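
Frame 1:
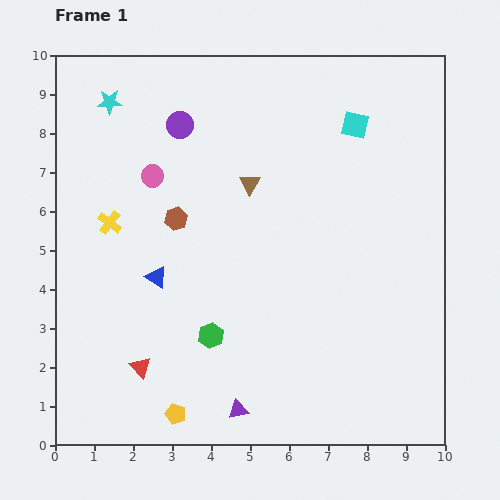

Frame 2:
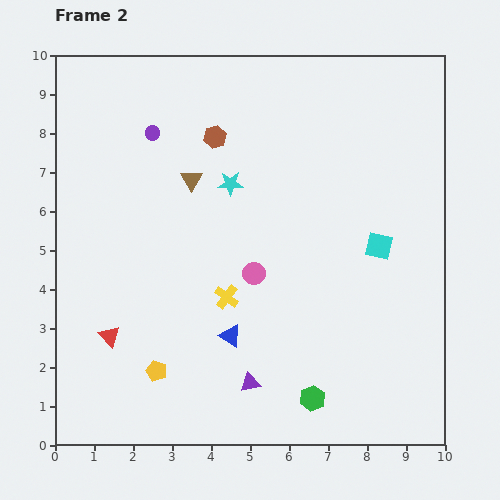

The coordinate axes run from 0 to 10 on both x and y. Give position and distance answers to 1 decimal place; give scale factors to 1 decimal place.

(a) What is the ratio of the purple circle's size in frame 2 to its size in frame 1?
0.6×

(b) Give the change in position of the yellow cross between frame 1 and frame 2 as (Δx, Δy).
(3.0, -1.9)

The yellow cross was at (1.4, 5.7) in frame 1 and (4.4, 3.8) in frame 2.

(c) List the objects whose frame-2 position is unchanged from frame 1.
none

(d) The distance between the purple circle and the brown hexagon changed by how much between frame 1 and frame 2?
-0.8

Distance in frame 1: 2.4. Distance in frame 2: 1.6.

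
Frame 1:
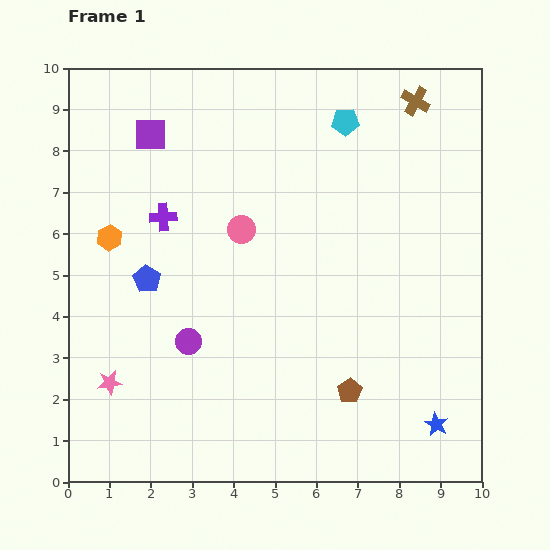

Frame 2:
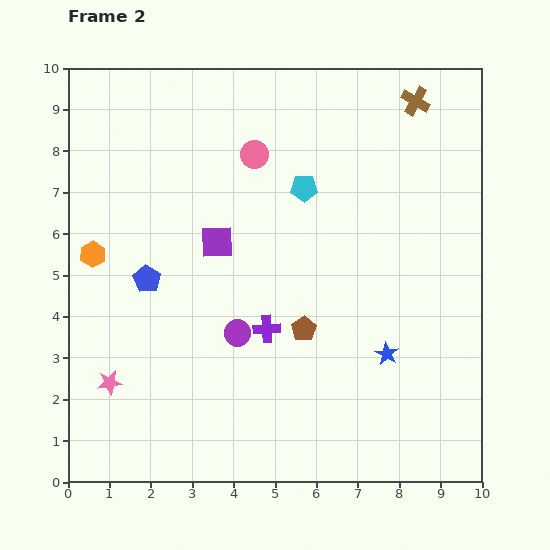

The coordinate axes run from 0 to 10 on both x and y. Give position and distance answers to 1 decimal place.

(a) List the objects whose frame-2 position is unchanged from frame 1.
the blue pentagon, the pink star, the brown cross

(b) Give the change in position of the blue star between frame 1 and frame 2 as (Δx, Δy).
(-1.2, 1.7)

The blue star was at (8.9, 1.4) in frame 1 and (7.7, 3.1) in frame 2.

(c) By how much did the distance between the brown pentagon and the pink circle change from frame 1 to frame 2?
-0.3

Distance in frame 1: 4.7. Distance in frame 2: 4.4.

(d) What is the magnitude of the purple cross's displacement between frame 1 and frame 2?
3.7

The purple cross moved from (2.3, 6.4) to (4.8, 3.7), a distance of √(2.5² + 2.7²) ≈ 3.7.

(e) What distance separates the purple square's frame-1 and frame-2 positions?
3.1

The purple square moved from (2.0, 8.4) to (3.6, 5.8), a distance of √(1.6² + 2.6²) ≈ 3.1.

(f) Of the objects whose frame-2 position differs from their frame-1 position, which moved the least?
the orange hexagon

(moved 0.6)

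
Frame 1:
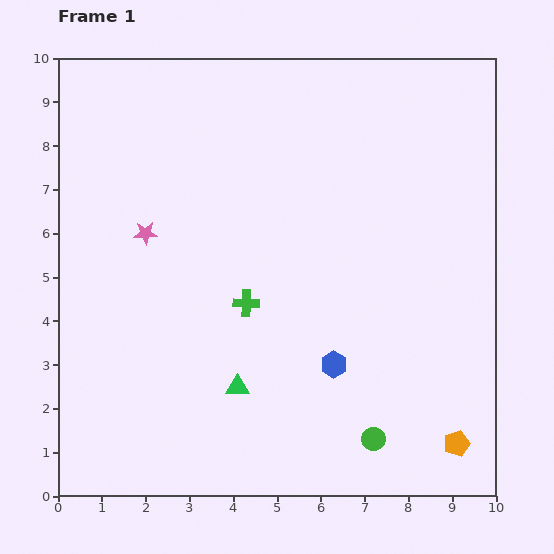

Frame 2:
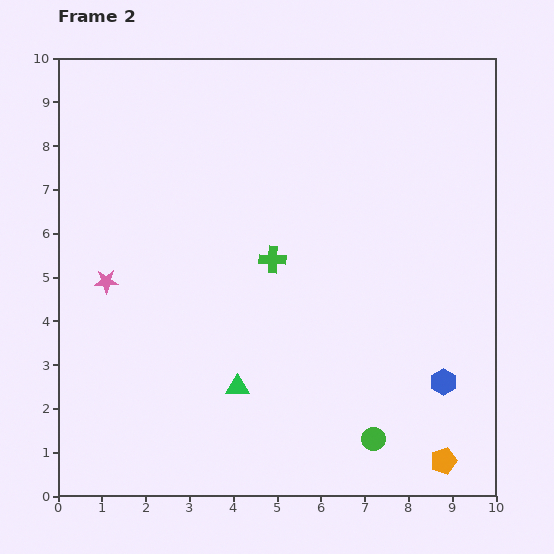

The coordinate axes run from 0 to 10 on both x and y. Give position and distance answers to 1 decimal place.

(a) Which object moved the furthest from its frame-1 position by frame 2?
the blue hexagon

(moved 2.5; next 1.4)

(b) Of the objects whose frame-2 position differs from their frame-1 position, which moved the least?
the orange pentagon

(moved 0.5)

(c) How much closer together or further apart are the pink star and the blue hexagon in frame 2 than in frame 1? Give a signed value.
+2.8

Distance in frame 1: 5.2. Distance in frame 2: 8.0.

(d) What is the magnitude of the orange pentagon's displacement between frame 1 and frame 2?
0.5

The orange pentagon moved from (9.1, 1.2) to (8.8, 0.8), a distance of √(0.3² + 0.4²) ≈ 0.5.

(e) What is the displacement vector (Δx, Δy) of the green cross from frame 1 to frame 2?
(0.6, 1.0)

The green cross was at (4.3, 4.4) in frame 1 and (4.9, 5.4) in frame 2.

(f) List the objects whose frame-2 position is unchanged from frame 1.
the green triangle, the green circle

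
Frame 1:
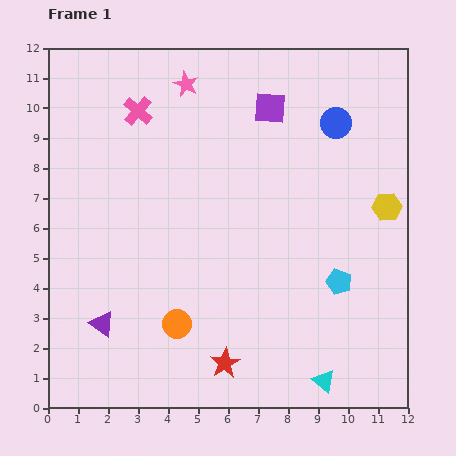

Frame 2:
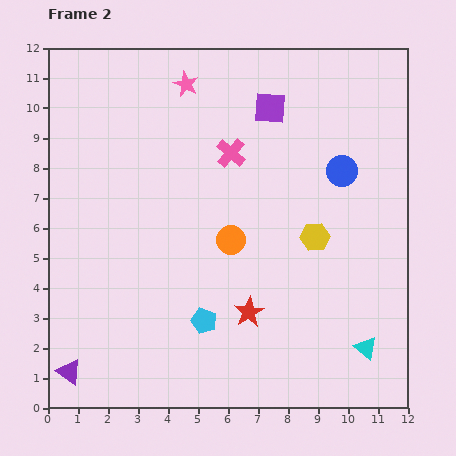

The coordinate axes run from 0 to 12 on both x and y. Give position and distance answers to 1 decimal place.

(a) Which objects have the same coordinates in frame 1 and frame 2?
the purple square, the pink star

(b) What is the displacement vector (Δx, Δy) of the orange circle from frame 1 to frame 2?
(1.8, 2.8)

The orange circle was at (4.3, 2.8) in frame 1 and (6.1, 5.6) in frame 2.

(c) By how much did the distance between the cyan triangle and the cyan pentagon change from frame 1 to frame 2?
+2.2

Distance in frame 1: 3.3. Distance in frame 2: 5.5.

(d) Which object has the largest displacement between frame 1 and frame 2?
the cyan pentagon

(moved 4.7; next 3.4)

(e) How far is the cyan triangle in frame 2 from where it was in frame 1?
1.8

The cyan triangle moved from (9.2, 0.9) to (10.6, 2.0), a distance of √(1.4² + 1.1²) ≈ 1.8.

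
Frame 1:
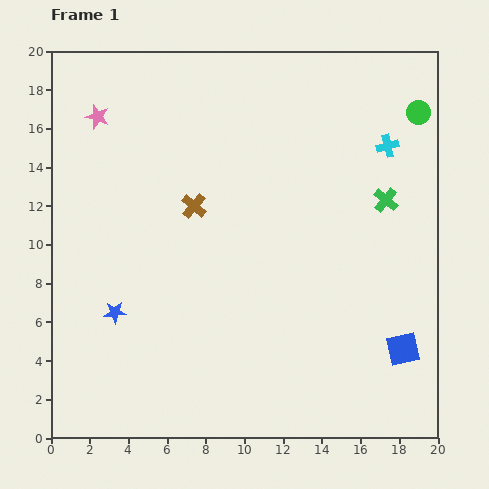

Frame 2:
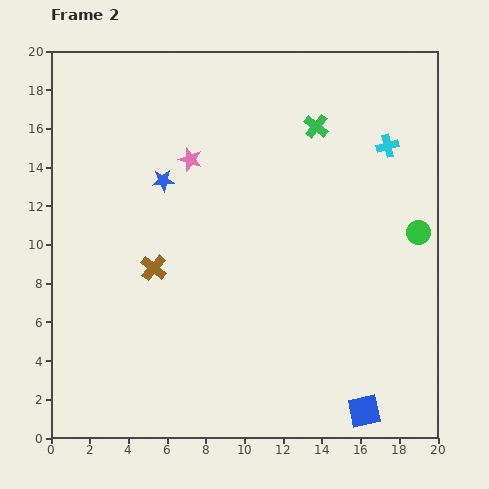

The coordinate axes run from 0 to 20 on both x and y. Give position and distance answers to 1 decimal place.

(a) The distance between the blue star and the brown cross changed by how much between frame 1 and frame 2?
-2.4

Distance in frame 1: 6.9. Distance in frame 2: 4.5.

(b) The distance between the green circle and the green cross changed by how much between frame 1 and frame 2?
+2.8

Distance in frame 1: 4.8. Distance in frame 2: 7.6.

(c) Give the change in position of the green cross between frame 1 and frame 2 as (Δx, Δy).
(-3.6, 3.8)

The green cross was at (17.3, 12.3) in frame 1 and (13.7, 16.1) in frame 2.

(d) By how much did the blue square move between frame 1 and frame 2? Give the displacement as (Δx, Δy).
(-2.0, -3.2)

The blue square was at (18.2, 4.6) in frame 1 and (16.2, 1.4) in frame 2.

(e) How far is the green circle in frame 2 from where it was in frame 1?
6.2

The green circle moved from (19.0, 16.8) to (19.0, 10.6), a distance of √(0.0² + 6.2²) ≈ 6.2.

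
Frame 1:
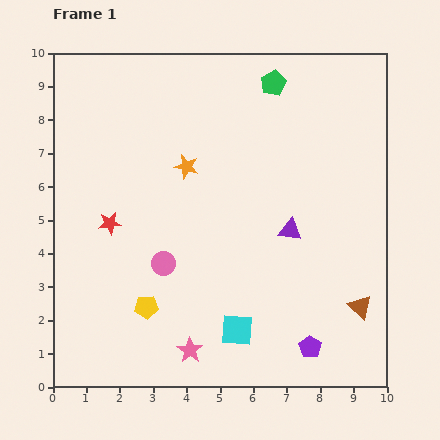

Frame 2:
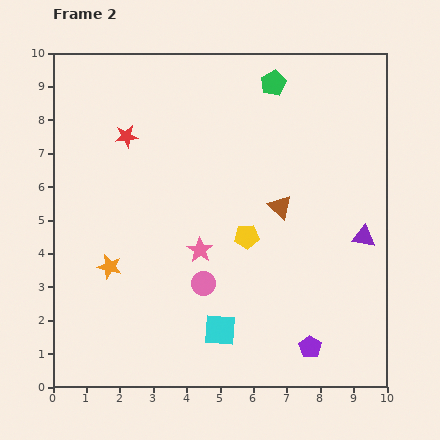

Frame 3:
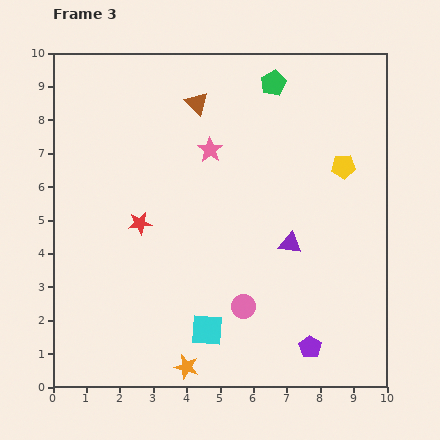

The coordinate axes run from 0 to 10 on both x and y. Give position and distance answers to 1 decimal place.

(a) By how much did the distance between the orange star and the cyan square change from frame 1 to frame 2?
-1.3

Distance in frame 1: 5.1. Distance in frame 2: 3.8.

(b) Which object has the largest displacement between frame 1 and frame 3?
the brown triangle

(moved 7.8; next 7.2)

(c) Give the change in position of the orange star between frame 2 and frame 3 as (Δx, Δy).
(2.3, -3.0)

The orange star was at (1.7, 3.6) in frame 2 and (4.0, 0.6) in frame 3.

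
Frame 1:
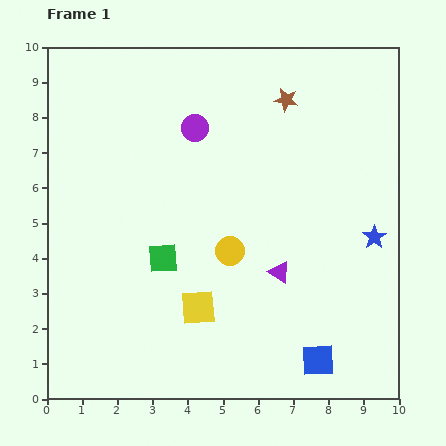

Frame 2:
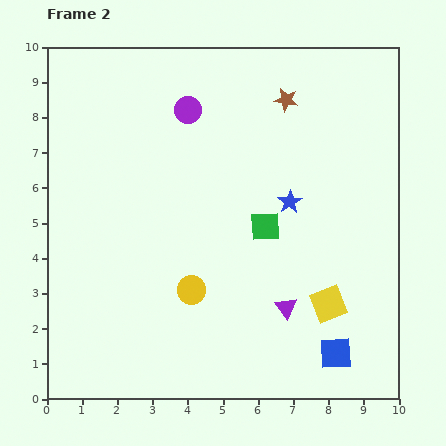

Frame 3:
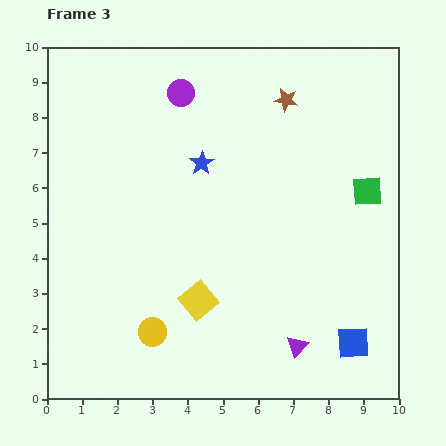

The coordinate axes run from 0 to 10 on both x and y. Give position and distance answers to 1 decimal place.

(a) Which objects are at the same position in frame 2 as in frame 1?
the brown star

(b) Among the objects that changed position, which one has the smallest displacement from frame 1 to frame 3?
the yellow square

(moved 0.2)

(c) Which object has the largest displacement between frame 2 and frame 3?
the yellow square

(moved 3.7; next 3.1)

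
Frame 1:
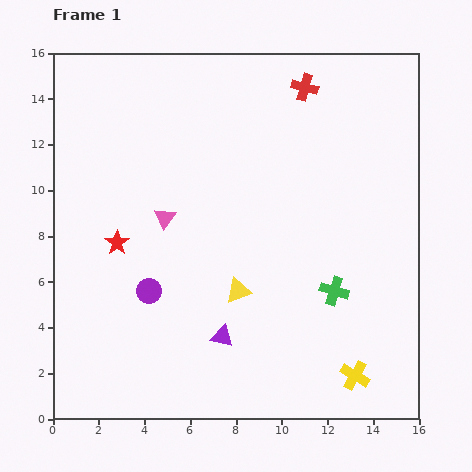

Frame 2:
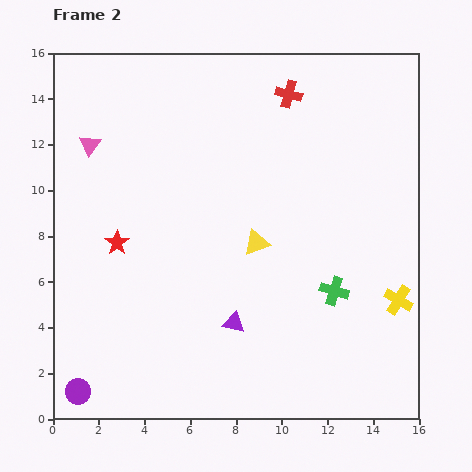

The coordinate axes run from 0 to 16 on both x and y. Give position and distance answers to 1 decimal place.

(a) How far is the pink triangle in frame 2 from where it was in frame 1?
4.6

The pink triangle moved from (4.9, 8.8) to (1.6, 12.0), a distance of √(3.3² + 3.2²) ≈ 4.6.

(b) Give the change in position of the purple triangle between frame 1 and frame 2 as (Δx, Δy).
(0.5, 0.6)

The purple triangle was at (7.4, 3.6) in frame 1 and (7.9, 4.2) in frame 2.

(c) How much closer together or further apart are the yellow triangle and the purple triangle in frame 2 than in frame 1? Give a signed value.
+1.5

Distance in frame 1: 2.1. Distance in frame 2: 3.6.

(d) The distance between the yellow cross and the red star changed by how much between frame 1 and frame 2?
+0.7

Distance in frame 1: 11.9. Distance in frame 2: 12.6.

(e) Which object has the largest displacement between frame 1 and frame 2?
the purple circle

(moved 5.4; next 4.6)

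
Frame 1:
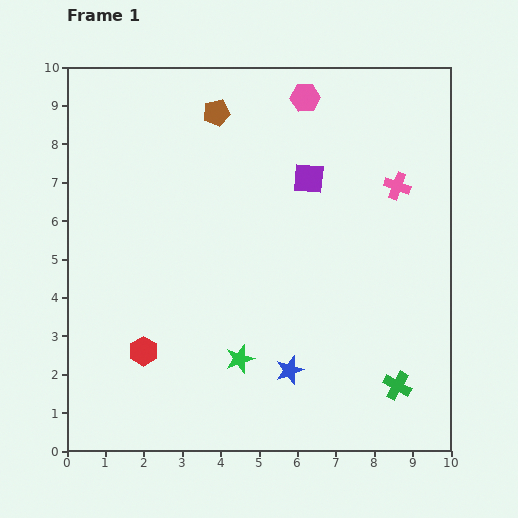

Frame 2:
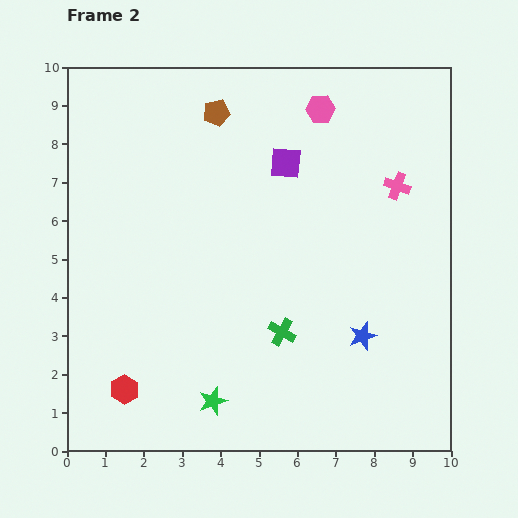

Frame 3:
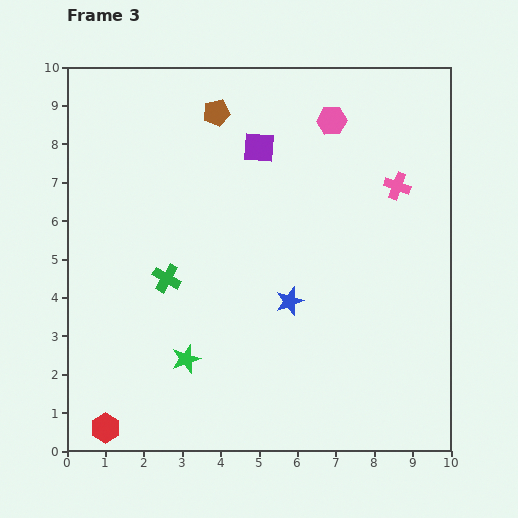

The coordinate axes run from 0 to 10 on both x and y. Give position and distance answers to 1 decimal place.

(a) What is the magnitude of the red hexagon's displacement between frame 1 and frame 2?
1.1

The red hexagon moved from (2.0, 2.6) to (1.5, 1.6), a distance of √(0.5² + 1.0²) ≈ 1.1.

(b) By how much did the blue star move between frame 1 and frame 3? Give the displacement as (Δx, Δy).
(0.0, 1.8)

The blue star was at (5.8, 2.1) in frame 1 and (5.8, 3.9) in frame 3.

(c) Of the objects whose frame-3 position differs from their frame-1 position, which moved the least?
the pink hexagon

(moved 0.9)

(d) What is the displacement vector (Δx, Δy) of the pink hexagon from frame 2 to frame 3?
(0.3, -0.3)

The pink hexagon was at (6.6, 8.9) in frame 2 and (6.9, 8.6) in frame 3.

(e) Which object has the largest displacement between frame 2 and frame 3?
the green cross

(moved 3.3; next 2.1)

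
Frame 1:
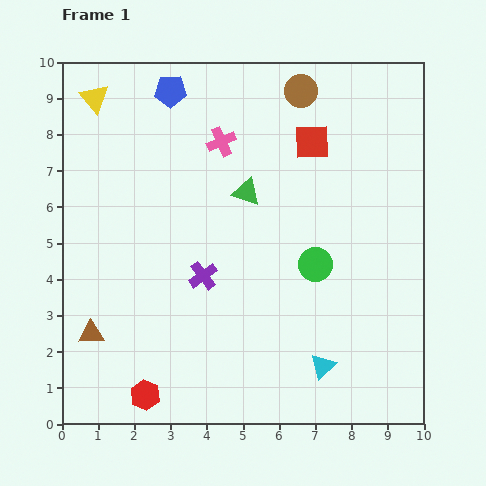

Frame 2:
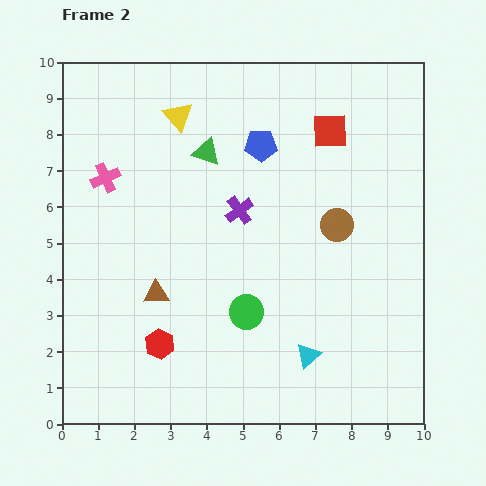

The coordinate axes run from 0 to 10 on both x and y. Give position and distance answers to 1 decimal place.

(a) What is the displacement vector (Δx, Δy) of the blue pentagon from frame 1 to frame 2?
(2.5, -1.5)

The blue pentagon was at (3.0, 9.2) in frame 1 and (5.5, 7.7) in frame 2.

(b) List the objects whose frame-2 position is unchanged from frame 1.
none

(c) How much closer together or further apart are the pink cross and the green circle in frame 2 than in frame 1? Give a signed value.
+1.1

Distance in frame 1: 4.3. Distance in frame 2: 5.4.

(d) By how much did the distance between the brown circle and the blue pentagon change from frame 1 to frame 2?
-0.6

Distance in frame 1: 3.6. Distance in frame 2: 3.0.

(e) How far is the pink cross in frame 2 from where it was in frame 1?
3.4

The pink cross moved from (4.4, 7.8) to (1.2, 6.8), a distance of √(3.2² + 1.0²) ≈ 3.4.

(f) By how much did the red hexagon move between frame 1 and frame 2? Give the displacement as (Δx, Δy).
(0.4, 1.4)

The red hexagon was at (2.3, 0.8) in frame 1 and (2.7, 2.2) in frame 2.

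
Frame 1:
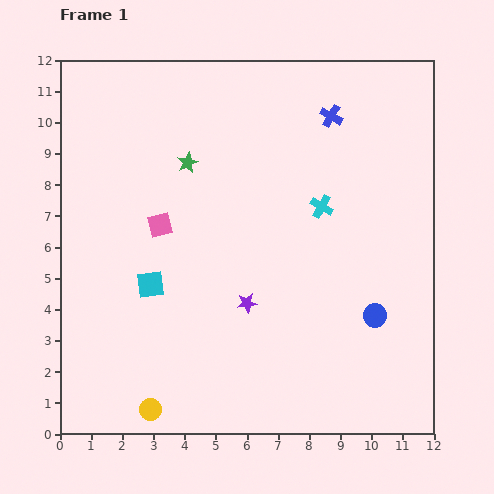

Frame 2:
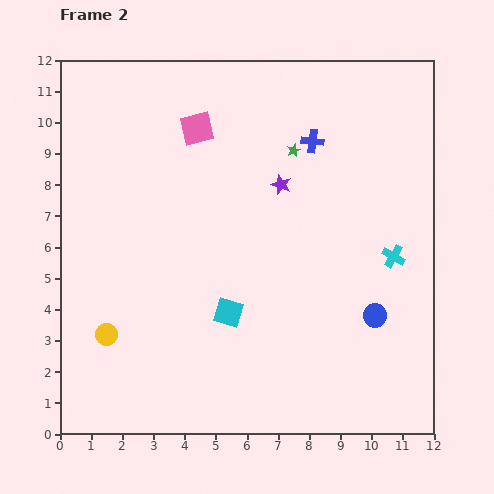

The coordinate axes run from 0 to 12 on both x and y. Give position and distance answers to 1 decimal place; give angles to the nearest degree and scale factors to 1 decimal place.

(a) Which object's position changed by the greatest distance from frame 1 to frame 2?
the purple star

(moved 4.0; next 3.4)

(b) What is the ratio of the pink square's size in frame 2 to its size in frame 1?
1.3×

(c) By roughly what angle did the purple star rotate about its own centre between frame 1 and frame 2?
28° clockwise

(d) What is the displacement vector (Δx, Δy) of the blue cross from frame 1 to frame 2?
(-0.6, -0.8)

The blue cross was at (8.7, 10.2) in frame 1 and (8.1, 9.4) in frame 2.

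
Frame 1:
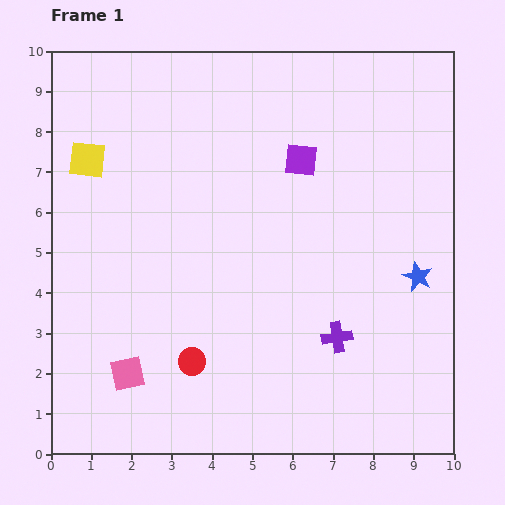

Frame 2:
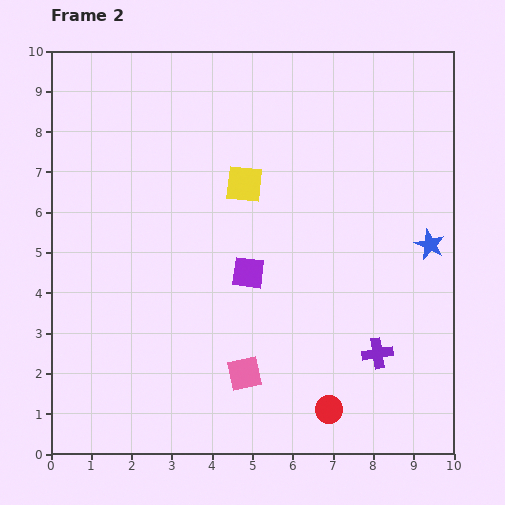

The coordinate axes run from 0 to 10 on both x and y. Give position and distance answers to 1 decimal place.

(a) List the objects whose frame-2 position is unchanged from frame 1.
none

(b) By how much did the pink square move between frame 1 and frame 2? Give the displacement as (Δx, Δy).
(2.9, 0.0)

The pink square was at (1.9, 2.0) in frame 1 and (4.8, 2.0) in frame 2.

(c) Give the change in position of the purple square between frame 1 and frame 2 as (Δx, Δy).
(-1.3, -2.8)

The purple square was at (6.2, 7.3) in frame 1 and (4.9, 4.5) in frame 2.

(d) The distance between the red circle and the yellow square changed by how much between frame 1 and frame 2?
+0.4

Distance in frame 1: 5.6. Distance in frame 2: 6.0.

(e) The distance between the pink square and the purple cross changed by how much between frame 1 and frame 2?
-2.0

Distance in frame 1: 5.3. Distance in frame 2: 3.3.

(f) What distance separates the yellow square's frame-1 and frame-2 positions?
3.9

The yellow square moved from (0.9, 7.3) to (4.8, 6.7), a distance of √(3.9² + 0.6²) ≈ 3.9.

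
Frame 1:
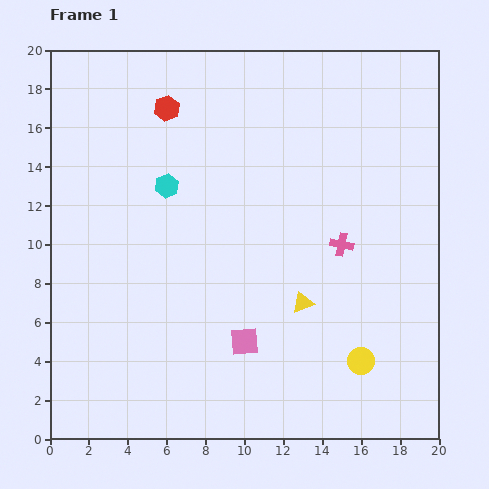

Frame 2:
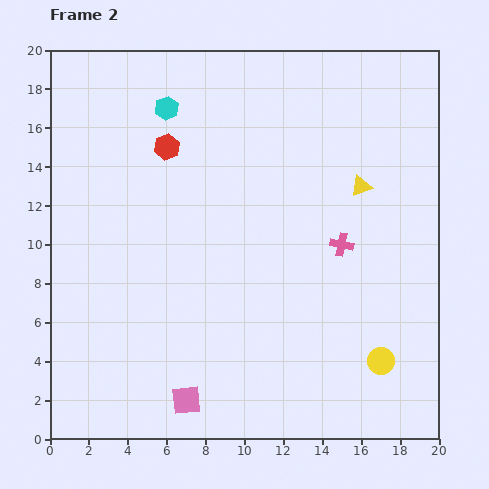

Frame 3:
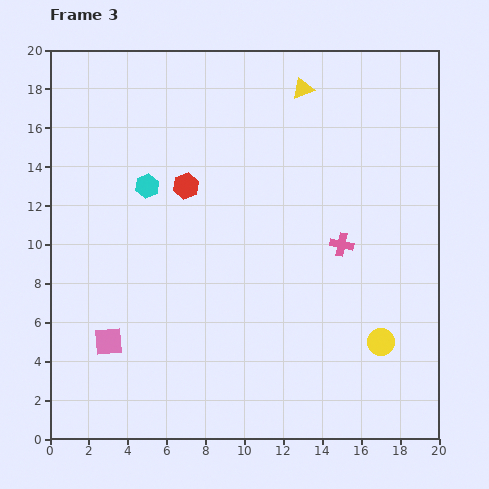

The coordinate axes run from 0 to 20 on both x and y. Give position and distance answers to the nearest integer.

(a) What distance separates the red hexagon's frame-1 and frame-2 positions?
2

The red hexagon moved from (6, 17) to (6, 15), a distance of √(0² + 2²) ≈ 2.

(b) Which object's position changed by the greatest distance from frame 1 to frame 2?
the yellow triangle

(moved 7; next 4)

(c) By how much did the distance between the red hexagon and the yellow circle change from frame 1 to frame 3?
-3

Distance in frame 1: 16. Distance in frame 3: 13.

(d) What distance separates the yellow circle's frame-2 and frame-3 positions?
1

The yellow circle moved from (17, 4) to (17, 5), a distance of √(0² + 1²) ≈ 1.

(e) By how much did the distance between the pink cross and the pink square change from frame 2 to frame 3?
+2

Distance in frame 2: 11. Distance in frame 3: 13.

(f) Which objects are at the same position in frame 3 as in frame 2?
the pink cross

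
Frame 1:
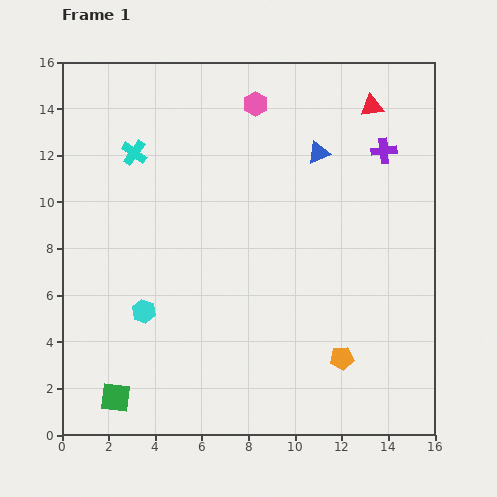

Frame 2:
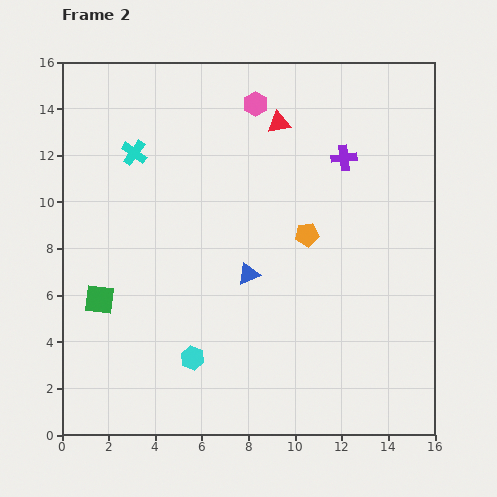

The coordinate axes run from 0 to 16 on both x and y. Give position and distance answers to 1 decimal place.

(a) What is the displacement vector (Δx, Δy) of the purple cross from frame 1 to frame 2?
(-1.7, -0.3)

The purple cross was at (13.8, 12.2) in frame 1 and (12.1, 11.9) in frame 2.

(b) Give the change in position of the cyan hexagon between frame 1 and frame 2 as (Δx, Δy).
(2.1, -2.0)

The cyan hexagon was at (3.5, 5.3) in frame 1 and (5.6, 3.3) in frame 2.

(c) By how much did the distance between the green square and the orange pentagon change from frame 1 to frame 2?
-0.5

Distance in frame 1: 9.8. Distance in frame 2: 9.3.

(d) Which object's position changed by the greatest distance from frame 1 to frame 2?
the blue triangle

(moved 6.0; next 5.5)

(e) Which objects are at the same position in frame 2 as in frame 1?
the cyan cross, the pink hexagon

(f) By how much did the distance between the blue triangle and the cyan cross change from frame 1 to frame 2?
-0.8

Distance in frame 1: 7.9. Distance in frame 2: 7.1.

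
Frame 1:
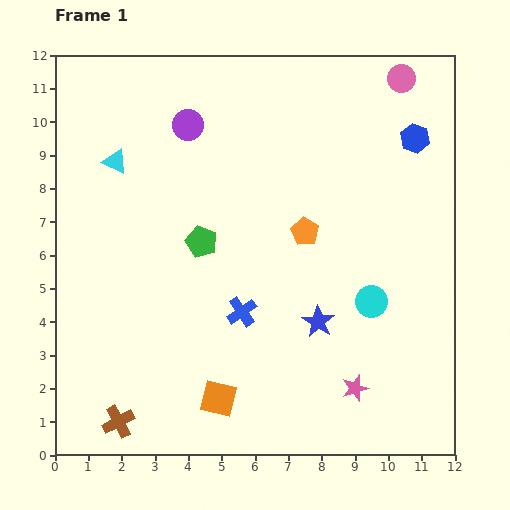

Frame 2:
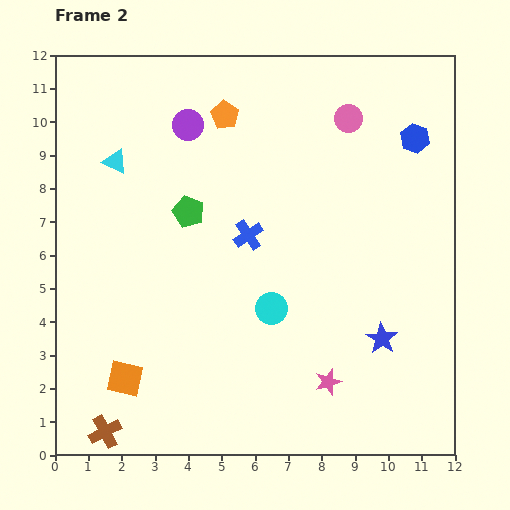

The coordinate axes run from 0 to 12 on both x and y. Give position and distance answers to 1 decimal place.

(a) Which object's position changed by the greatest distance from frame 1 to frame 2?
the orange pentagon

(moved 4.2; next 3.0)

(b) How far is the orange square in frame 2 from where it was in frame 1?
2.9

The orange square moved from (4.9, 1.7) to (2.1, 2.3), a distance of √(2.8² + 0.6²) ≈ 2.9.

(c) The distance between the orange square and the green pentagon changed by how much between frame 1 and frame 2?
+0.6

Distance in frame 1: 4.7. Distance in frame 2: 5.3.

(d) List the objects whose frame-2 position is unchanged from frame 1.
the blue hexagon, the cyan triangle, the purple circle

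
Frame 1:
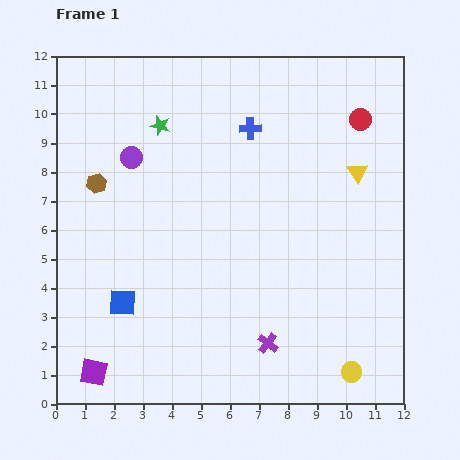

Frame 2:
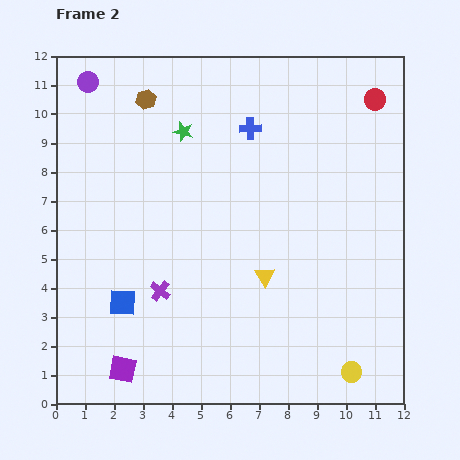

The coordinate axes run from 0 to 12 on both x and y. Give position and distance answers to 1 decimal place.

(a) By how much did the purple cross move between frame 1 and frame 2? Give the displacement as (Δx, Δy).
(-3.7, 1.8)

The purple cross was at (7.3, 2.1) in frame 1 and (3.6, 3.9) in frame 2.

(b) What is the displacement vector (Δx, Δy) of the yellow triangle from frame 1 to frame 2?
(-3.2, -3.6)

The yellow triangle was at (10.4, 8.0) in frame 1 and (7.2, 4.4) in frame 2.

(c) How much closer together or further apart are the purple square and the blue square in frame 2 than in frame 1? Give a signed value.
-0.3

Distance in frame 1: 2.6. Distance in frame 2: 2.3.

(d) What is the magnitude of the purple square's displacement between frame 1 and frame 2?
1.0

The purple square moved from (1.3, 1.1) to (2.3, 1.2), a distance of √(1.0² + 0.1²) ≈ 1.0.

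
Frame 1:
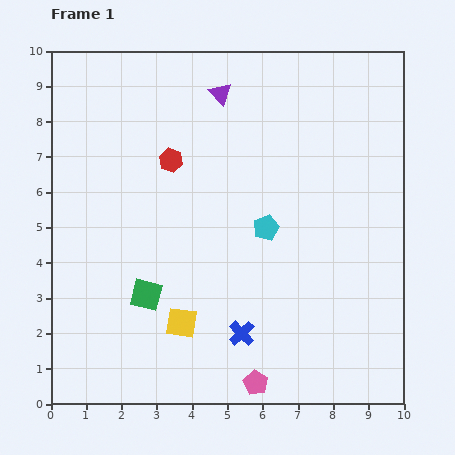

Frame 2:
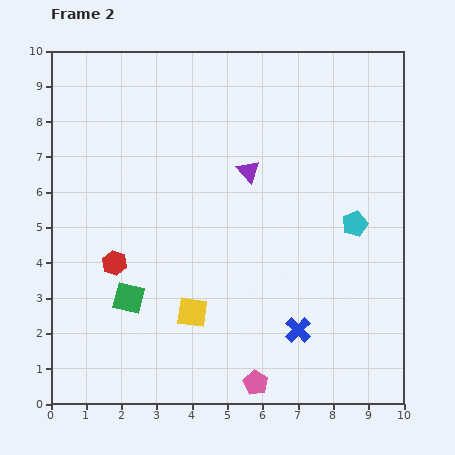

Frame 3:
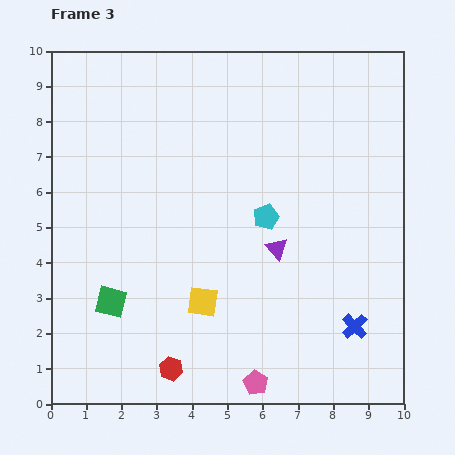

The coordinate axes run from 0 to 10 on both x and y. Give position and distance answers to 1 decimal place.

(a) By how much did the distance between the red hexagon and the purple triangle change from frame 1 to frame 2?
+2.2

Distance in frame 1: 2.4. Distance in frame 2: 4.6.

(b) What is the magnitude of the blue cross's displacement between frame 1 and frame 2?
1.6

The blue cross moved from (5.4, 2.0) to (7.0, 2.1), a distance of √(1.6² + 0.1²) ≈ 1.6.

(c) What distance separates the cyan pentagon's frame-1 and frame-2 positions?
2.5

The cyan pentagon moved from (6.1, 5.0) to (8.6, 5.1), a distance of √(2.5² + 0.1²) ≈ 2.5.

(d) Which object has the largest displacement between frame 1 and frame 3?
the red hexagon

(moved 5.9; next 4.7)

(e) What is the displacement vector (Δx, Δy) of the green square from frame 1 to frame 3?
(-1.0, -0.2)

The green square was at (2.7, 3.1) in frame 1 and (1.7, 2.9) in frame 3.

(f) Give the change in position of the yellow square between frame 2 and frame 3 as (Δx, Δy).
(0.3, 0.3)

The yellow square was at (4.0, 2.6) in frame 2 and (4.3, 2.9) in frame 3.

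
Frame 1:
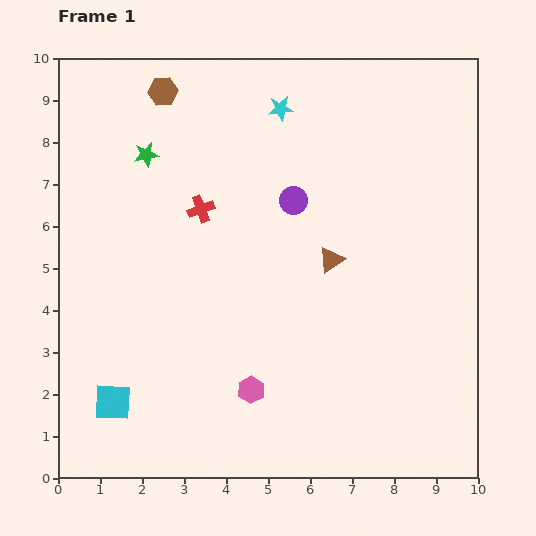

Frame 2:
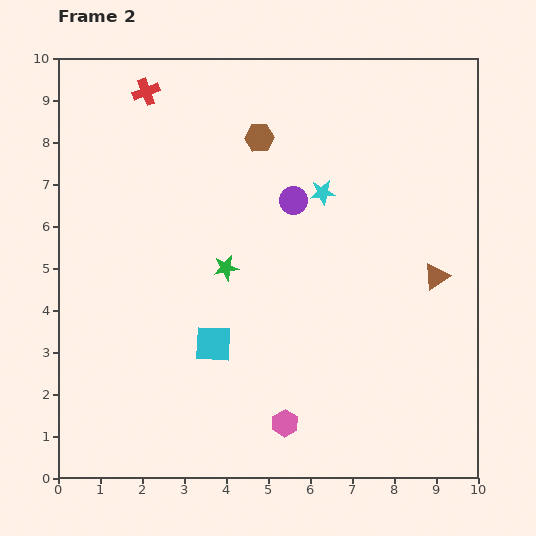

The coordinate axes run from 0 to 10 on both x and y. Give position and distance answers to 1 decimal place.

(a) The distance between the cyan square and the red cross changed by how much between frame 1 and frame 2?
+1.1

Distance in frame 1: 5.1. Distance in frame 2: 6.2.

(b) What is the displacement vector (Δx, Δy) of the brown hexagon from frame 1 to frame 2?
(2.3, -1.1)

The brown hexagon was at (2.5, 9.2) in frame 1 and (4.8, 8.1) in frame 2.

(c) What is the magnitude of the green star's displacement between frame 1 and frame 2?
3.3

The green star moved from (2.1, 7.7) to (4.0, 5.0), a distance of √(1.9² + 2.7²) ≈ 3.3.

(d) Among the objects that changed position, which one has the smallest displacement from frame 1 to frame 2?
the pink hexagon

(moved 1.1)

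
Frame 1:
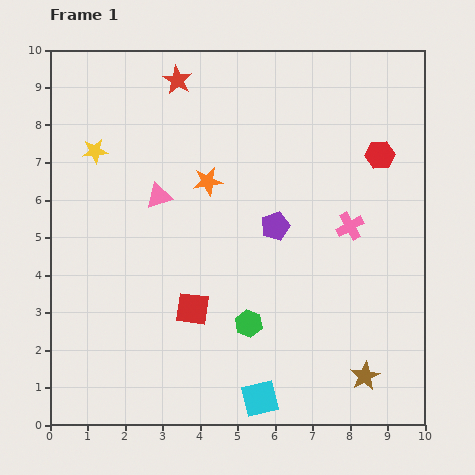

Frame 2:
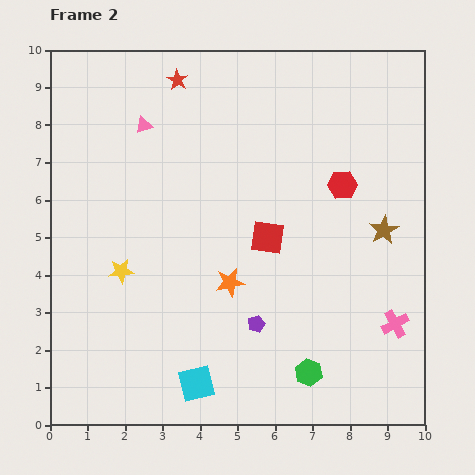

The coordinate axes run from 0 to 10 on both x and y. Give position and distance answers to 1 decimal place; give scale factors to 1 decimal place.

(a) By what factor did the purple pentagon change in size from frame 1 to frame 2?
0.6×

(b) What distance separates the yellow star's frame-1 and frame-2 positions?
3.3

The yellow star moved from (1.2, 7.3) to (1.9, 4.1), a distance of √(0.7² + 3.2²) ≈ 3.3.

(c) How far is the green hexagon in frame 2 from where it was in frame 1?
2.1

The green hexagon moved from (5.3, 2.7) to (6.9, 1.4), a distance of √(1.6² + 1.3²) ≈ 2.1.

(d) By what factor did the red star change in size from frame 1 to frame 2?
0.7×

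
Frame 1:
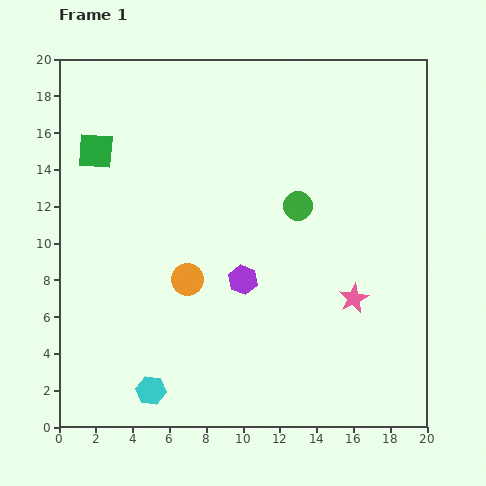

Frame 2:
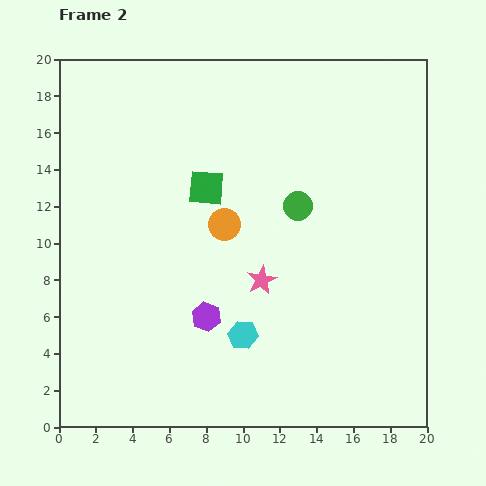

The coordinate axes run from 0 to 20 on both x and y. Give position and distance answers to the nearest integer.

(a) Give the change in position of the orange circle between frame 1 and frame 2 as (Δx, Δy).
(2, 3)

The orange circle was at (7, 8) in frame 1 and (9, 11) in frame 2.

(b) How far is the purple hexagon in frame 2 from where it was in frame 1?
3

The purple hexagon moved from (10, 8) to (8, 6), a distance of √(2² + 2²) ≈ 3.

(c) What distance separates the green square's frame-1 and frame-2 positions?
6

The green square moved from (2, 15) to (8, 13), a distance of √(6² + 2²) ≈ 6.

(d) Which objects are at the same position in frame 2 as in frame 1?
the green circle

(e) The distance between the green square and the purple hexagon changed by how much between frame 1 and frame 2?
-4

Distance in frame 1: 11. Distance in frame 2: 7.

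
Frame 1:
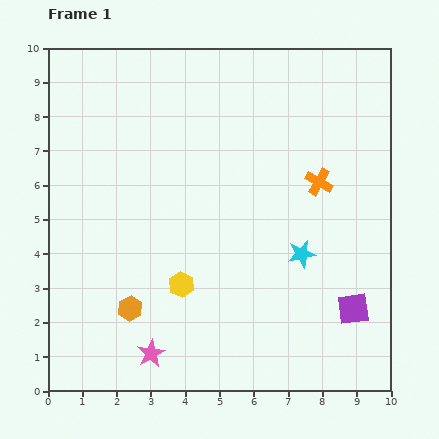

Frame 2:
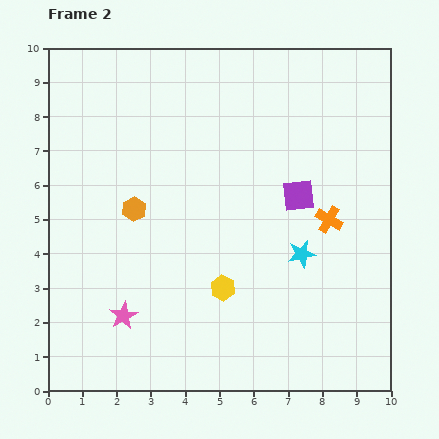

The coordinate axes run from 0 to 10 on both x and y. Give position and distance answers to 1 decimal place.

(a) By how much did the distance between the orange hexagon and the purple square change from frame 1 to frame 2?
-1.7

Distance in frame 1: 6.5. Distance in frame 2: 4.8.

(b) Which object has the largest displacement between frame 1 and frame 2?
the purple square

(moved 3.7; next 2.9)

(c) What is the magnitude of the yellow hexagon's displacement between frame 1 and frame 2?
1.2

The yellow hexagon moved from (3.9, 3.1) to (5.1, 3.0), a distance of √(1.2² + 0.1²) ≈ 1.2.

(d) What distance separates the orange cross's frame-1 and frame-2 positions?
1.1

The orange cross moved from (7.9, 6.1) to (8.2, 5.0), a distance of √(0.3² + 1.1²) ≈ 1.1.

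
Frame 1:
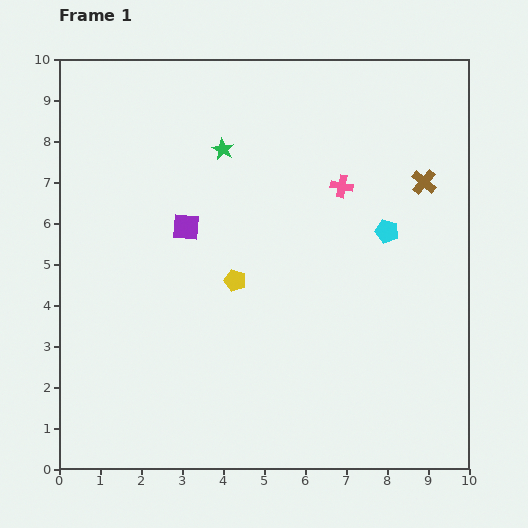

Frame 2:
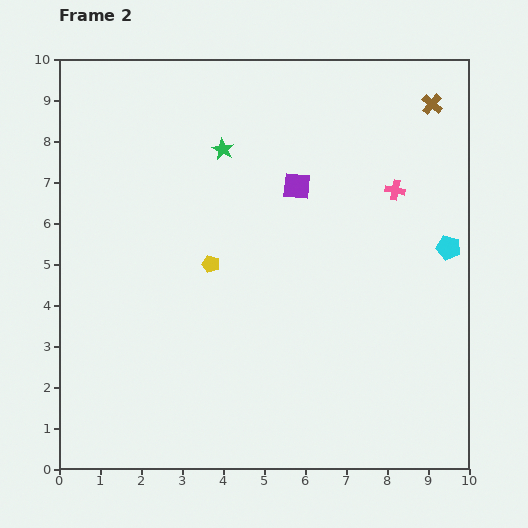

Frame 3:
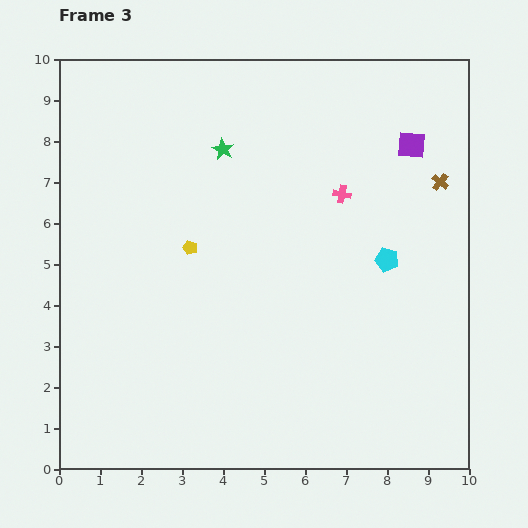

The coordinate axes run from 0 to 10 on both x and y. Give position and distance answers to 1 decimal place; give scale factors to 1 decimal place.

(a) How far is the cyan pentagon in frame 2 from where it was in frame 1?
1.6

The cyan pentagon moved from (8.0, 5.8) to (9.5, 5.4), a distance of √(1.5² + 0.4²) ≈ 1.6.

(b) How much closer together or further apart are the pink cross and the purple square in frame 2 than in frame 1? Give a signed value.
-1.5

Distance in frame 1: 3.9. Distance in frame 2: 2.4.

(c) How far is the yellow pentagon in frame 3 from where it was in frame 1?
1.4

The yellow pentagon moved from (4.3, 4.6) to (3.2, 5.4), a distance of √(1.1² + 0.8²) ≈ 1.4.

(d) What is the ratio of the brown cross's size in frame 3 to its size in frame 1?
0.7×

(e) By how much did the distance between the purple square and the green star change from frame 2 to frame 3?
+2.6

Distance in frame 2: 2.0. Distance in frame 3: 4.6.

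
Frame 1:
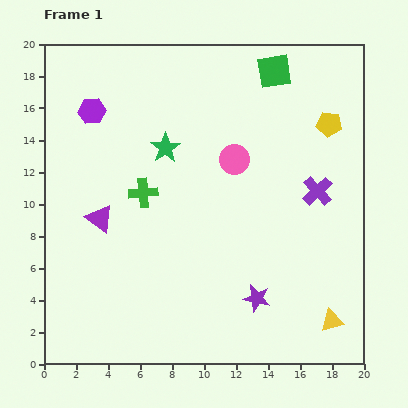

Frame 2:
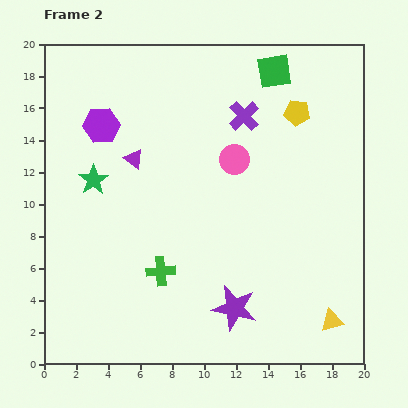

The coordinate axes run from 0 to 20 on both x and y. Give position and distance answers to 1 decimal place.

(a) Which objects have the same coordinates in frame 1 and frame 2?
the green square, the yellow triangle, the pink circle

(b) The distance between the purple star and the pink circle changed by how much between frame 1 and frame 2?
+0.5

Distance in frame 1: 8.8. Distance in frame 2: 9.3.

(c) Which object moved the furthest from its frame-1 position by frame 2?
the purple cross

(moved 6.6; next 5.0)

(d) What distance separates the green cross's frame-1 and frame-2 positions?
5.0

The green cross moved from (6.2, 10.7) to (7.3, 5.8), a distance of √(1.1² + 4.9²) ≈ 5.0.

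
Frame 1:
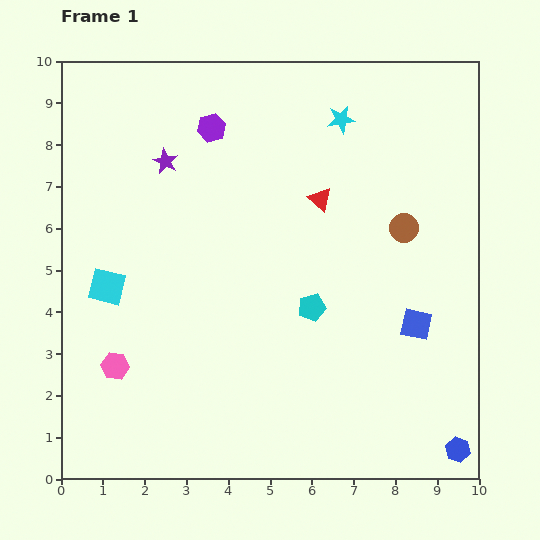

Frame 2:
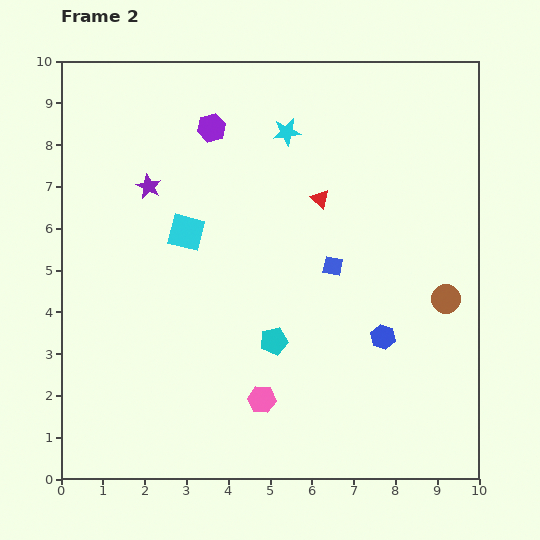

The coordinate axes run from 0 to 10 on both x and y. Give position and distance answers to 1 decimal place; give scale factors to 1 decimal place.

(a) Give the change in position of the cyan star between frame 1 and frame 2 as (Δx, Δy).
(-1.3, -0.3)

The cyan star was at (6.7, 8.6) in frame 1 and (5.4, 8.3) in frame 2.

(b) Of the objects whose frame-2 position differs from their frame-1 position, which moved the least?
the purple star

(moved 0.7)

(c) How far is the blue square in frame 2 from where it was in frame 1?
2.4

The blue square moved from (8.5, 3.7) to (6.5, 5.1), a distance of √(2.0² + 1.4²) ≈ 2.4.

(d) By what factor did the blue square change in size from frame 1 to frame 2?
0.6×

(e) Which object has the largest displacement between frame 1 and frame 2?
the pink hexagon

(moved 3.6; next 3.2)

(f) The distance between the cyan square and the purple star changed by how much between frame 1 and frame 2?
-1.9

Distance in frame 1: 3.3. Distance in frame 2: 1.4.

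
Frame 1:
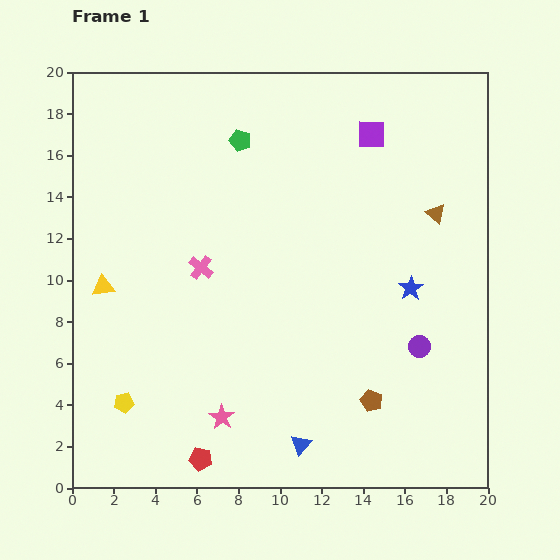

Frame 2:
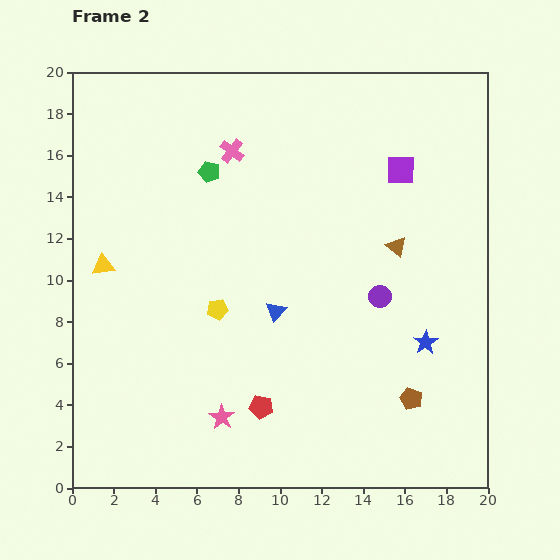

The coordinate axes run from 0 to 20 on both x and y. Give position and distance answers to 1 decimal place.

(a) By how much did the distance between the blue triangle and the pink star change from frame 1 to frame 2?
+1.7

Distance in frame 1: 4.0. Distance in frame 2: 5.7.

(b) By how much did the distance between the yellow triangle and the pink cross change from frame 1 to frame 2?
+3.5

Distance in frame 1: 4.8. Distance in frame 2: 8.3.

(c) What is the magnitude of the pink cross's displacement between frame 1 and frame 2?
5.8

The pink cross moved from (6.2, 10.6) to (7.7, 16.2), a distance of √(1.5² + 5.6²) ≈ 5.8.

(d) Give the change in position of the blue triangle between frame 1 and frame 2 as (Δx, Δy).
(-1.2, 6.4)

The blue triangle was at (11.0, 2.1) in frame 1 and (9.8, 8.5) in frame 2.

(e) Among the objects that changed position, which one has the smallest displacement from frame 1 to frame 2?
the yellow triangle

(moved 1.0)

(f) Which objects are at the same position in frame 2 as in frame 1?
the pink star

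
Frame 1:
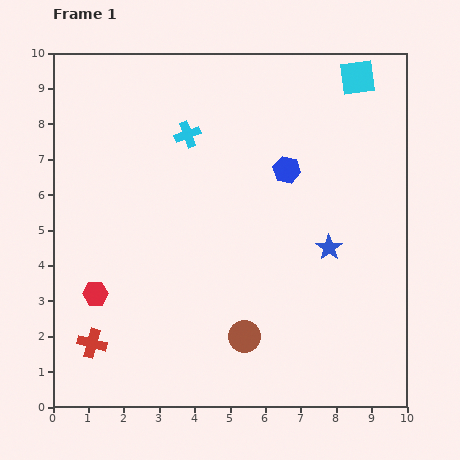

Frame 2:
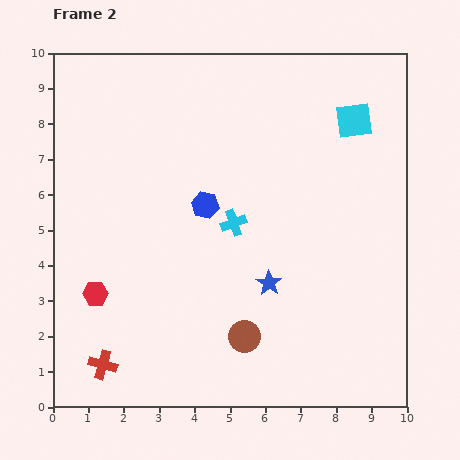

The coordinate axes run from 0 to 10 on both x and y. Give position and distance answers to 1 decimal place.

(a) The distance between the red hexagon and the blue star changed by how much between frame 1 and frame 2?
-1.8

Distance in frame 1: 6.7. Distance in frame 2: 4.9.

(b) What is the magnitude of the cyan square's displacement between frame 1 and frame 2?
1.2

The cyan square moved from (8.6, 9.3) to (8.5, 8.1), a distance of √(0.1² + 1.2²) ≈ 1.2.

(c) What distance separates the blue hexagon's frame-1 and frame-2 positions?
2.5

The blue hexagon moved from (6.6, 6.7) to (4.3, 5.7), a distance of √(2.3² + 1.0²) ≈ 2.5.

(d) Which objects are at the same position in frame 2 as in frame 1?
the brown circle, the red hexagon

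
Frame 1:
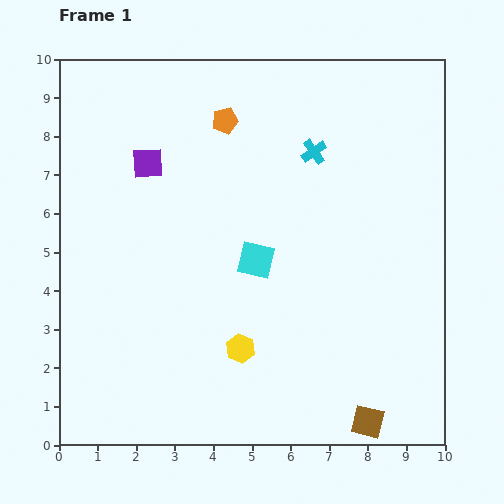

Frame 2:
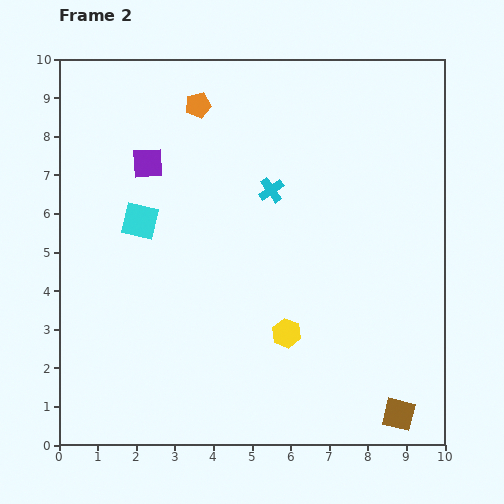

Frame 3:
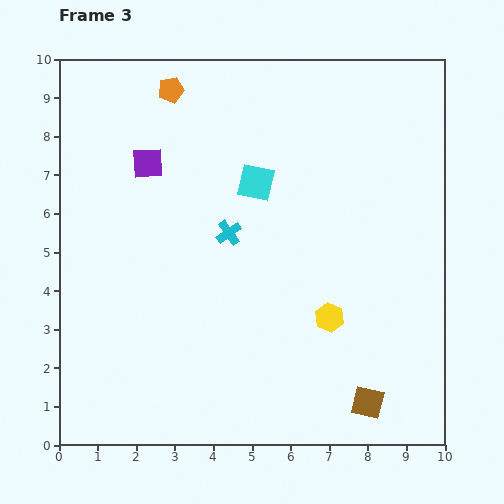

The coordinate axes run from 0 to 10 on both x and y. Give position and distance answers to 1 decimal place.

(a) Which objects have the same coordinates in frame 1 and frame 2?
the purple square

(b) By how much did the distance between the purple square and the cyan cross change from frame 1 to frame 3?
-1.5

Distance in frame 1: 4.3. Distance in frame 3: 2.8.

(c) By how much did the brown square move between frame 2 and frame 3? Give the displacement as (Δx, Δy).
(-0.8, 0.3)

The brown square was at (8.8, 0.8) in frame 2 and (8.0, 1.1) in frame 3.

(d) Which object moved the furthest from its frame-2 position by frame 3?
the cyan square

(moved 3.2; next 1.6)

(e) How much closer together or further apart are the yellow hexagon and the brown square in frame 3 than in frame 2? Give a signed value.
-1.2

Distance in frame 2: 3.6. Distance in frame 3: 2.4.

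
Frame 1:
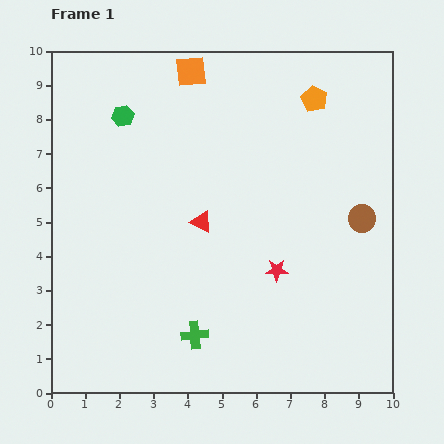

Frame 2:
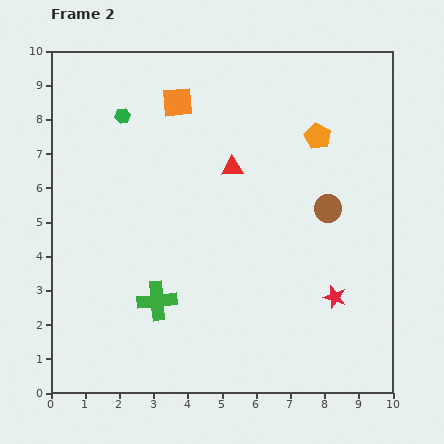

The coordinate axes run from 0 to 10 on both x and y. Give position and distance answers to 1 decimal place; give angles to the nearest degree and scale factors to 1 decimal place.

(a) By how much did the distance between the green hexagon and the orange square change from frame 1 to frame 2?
-0.8

Distance in frame 1: 2.4. Distance in frame 2: 1.6.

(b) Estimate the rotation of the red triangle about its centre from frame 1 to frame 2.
30° counter-clockwise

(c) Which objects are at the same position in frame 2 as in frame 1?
the green hexagon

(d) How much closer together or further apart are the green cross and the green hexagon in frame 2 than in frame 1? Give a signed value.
-1.2

Distance in frame 1: 6.7. Distance in frame 2: 5.5.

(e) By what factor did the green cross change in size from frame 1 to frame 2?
1.4×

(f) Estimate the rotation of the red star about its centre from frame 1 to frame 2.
17° clockwise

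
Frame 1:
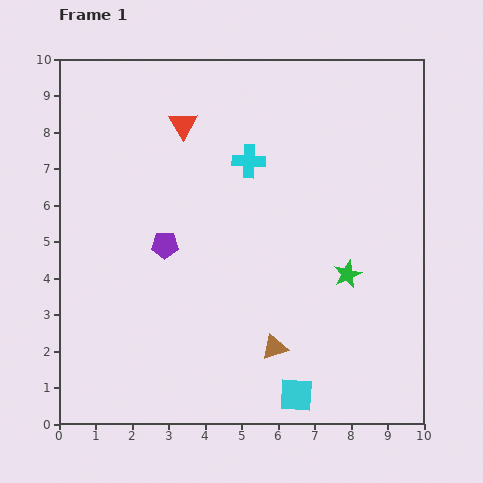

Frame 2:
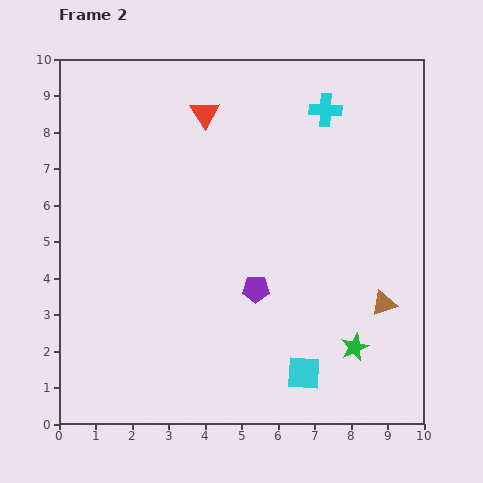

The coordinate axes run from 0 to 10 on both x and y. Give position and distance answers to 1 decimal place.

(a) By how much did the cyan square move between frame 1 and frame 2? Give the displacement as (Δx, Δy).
(0.2, 0.6)

The cyan square was at (6.5, 0.8) in frame 1 and (6.7, 1.4) in frame 2.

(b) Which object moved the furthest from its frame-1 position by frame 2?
the brown triangle

(moved 3.2; next 2.8)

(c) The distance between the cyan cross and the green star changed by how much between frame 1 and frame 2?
+2.4

Distance in frame 1: 4.1. Distance in frame 2: 6.5.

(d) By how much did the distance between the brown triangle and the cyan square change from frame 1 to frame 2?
+1.5

Distance in frame 1: 1.4. Distance in frame 2: 2.9.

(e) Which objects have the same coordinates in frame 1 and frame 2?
none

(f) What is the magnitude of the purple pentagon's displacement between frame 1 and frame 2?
2.8

The purple pentagon moved from (2.9, 4.9) to (5.4, 3.7), a distance of √(2.5² + 1.2²) ≈ 2.8.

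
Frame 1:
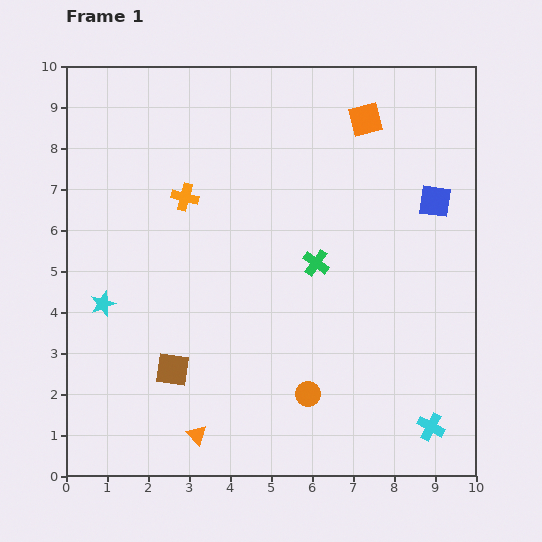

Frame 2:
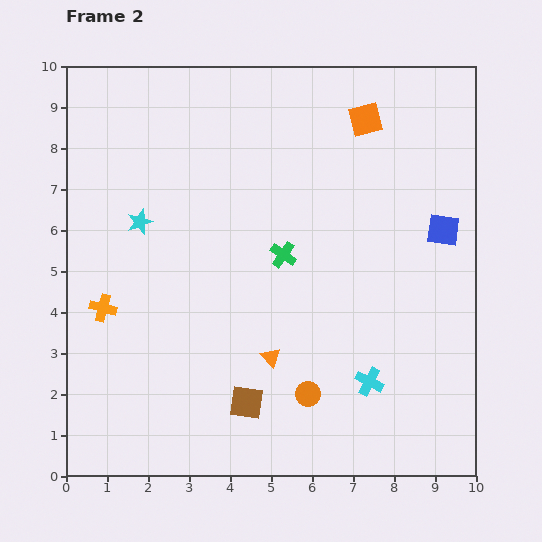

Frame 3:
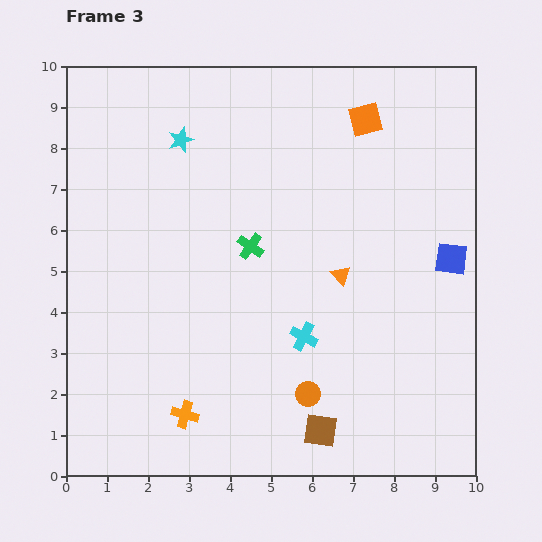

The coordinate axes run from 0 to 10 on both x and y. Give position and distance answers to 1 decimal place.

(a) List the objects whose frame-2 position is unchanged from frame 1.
the orange square, the orange circle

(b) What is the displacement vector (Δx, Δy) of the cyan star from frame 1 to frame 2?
(0.9, 2.0)

The cyan star was at (0.9, 4.2) in frame 1 and (1.8, 6.2) in frame 2.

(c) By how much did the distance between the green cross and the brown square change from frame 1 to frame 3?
+0.4

Distance in frame 1: 4.4. Distance in frame 3: 4.8.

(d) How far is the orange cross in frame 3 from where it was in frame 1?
5.3

The orange cross moved from (2.9, 6.8) to (2.9, 1.5), a distance of √(0.0² + 5.3²) ≈ 5.3.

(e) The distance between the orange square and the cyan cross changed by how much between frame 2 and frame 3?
-0.9

Distance in frame 2: 6.4. Distance in frame 3: 5.5.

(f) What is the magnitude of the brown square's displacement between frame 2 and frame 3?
1.9

The brown square moved from (4.4, 1.8) to (6.2, 1.1), a distance of √(1.8² + 0.7²) ≈ 1.9.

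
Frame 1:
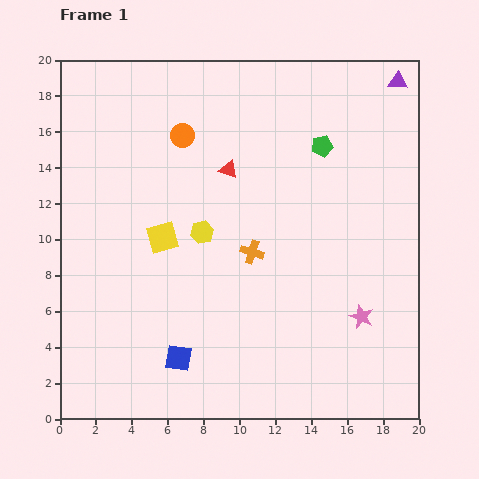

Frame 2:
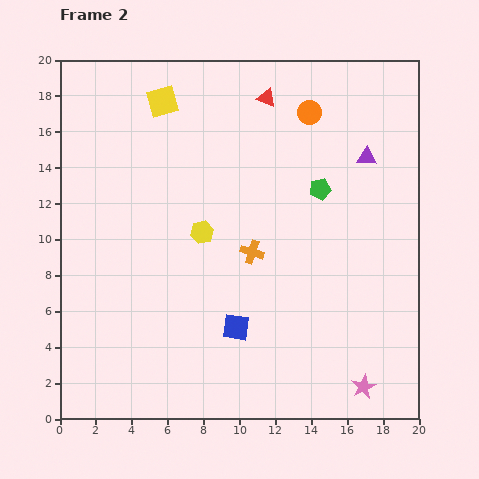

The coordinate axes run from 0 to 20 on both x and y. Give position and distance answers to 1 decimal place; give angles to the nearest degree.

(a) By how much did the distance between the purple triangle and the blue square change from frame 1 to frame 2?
-7.6

Distance in frame 1: 19.6. Distance in frame 2: 12.0.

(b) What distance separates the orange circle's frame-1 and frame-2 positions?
7.2

The orange circle moved from (6.8, 15.8) to (13.9, 17.1), a distance of √(7.1² + 1.3²) ≈ 7.2.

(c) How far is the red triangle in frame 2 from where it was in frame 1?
4.5

The red triangle moved from (9.4, 13.9) to (11.5, 17.9), a distance of √(2.1² + 4.0²) ≈ 4.5.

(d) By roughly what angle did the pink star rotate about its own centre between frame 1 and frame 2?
23° clockwise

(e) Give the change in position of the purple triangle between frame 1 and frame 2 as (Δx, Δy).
(-1.7, -4.2)

The purple triangle was at (18.8, 18.8) in frame 1 and (17.1, 14.6) in frame 2.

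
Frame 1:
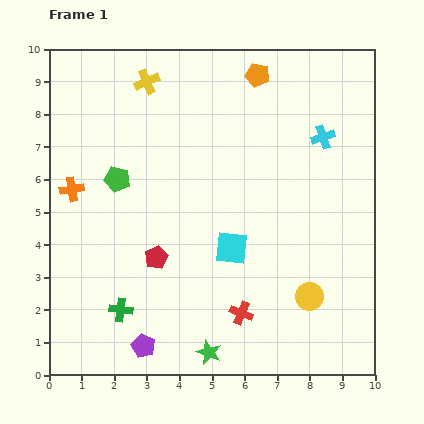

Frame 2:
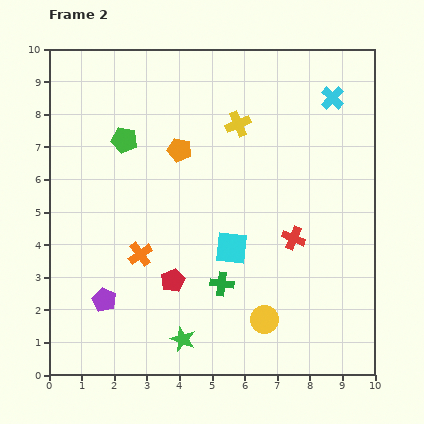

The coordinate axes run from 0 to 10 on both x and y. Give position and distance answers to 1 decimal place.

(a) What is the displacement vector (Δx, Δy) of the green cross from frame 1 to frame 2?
(3.1, 0.8)

The green cross was at (2.2, 2.0) in frame 1 and (5.3, 2.8) in frame 2.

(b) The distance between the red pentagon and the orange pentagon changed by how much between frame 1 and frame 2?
-2.4

Distance in frame 1: 6.4. Distance in frame 2: 4.0.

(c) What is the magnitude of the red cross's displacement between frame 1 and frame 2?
2.8

The red cross moved from (5.9, 1.9) to (7.5, 4.2), a distance of √(1.6² + 2.3²) ≈ 2.8.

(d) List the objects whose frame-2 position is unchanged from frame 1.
the cyan square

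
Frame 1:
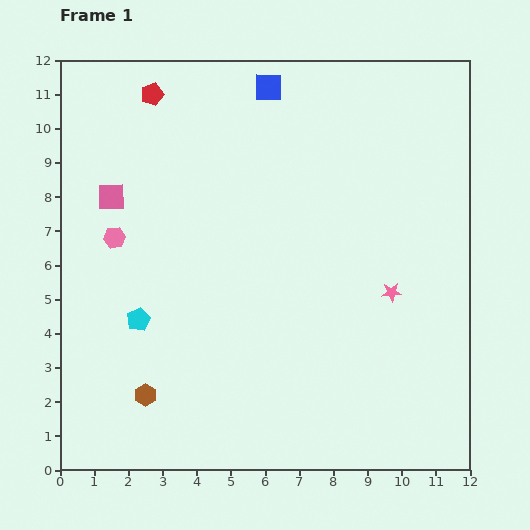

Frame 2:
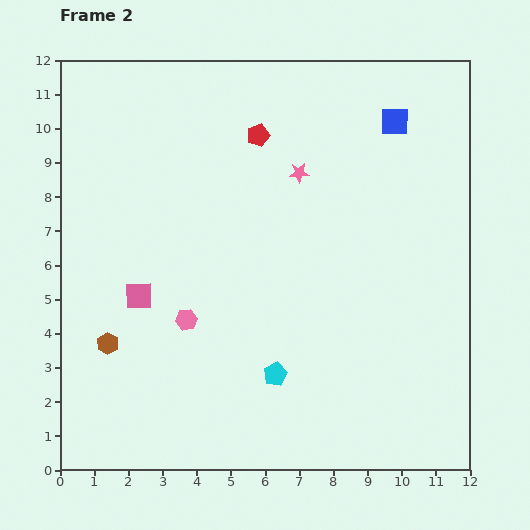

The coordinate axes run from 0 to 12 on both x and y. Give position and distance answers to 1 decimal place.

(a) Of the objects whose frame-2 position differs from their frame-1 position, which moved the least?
the brown hexagon

(moved 1.9)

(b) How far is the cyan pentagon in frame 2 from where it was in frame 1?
4.3

The cyan pentagon moved from (2.3, 4.4) to (6.3, 2.8), a distance of √(4.0² + 1.6²) ≈ 4.3.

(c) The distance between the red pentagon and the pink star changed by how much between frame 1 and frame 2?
-7.5

Distance in frame 1: 9.1. Distance in frame 2: 1.6.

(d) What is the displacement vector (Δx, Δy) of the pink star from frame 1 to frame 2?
(-2.7, 3.5)

The pink star was at (9.7, 5.2) in frame 1 and (7.0, 8.7) in frame 2.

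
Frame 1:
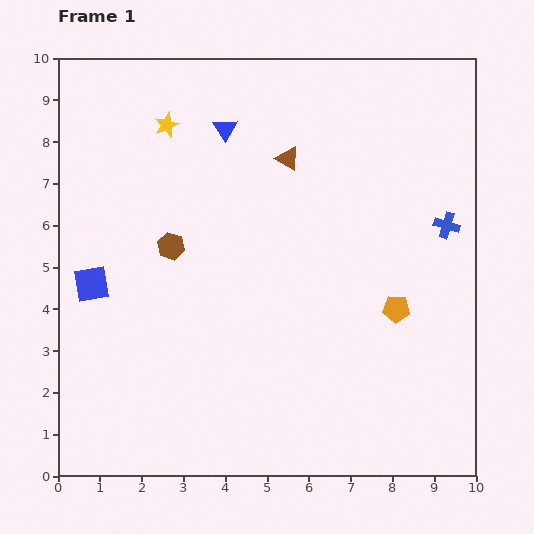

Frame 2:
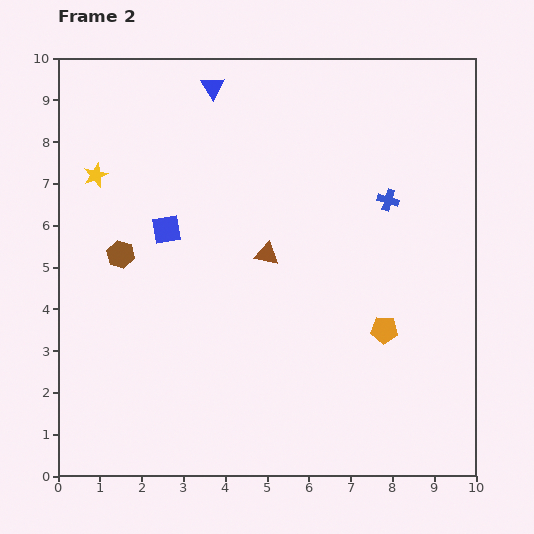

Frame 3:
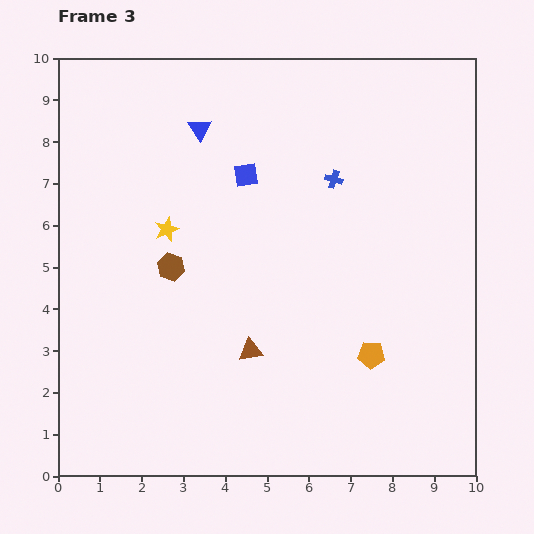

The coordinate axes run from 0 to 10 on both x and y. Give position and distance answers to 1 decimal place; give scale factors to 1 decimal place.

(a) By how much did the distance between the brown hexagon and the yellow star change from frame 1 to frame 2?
-0.9

Distance in frame 1: 2.9. Distance in frame 2: 2.0.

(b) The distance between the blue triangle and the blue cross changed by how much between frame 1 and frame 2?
-0.8

Distance in frame 1: 5.8. Distance in frame 2: 5.0.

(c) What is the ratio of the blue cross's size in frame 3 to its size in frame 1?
0.7×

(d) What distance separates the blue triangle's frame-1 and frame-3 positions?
0.6

The blue triangle moved from (4.0, 8.3) to (3.4, 8.3), a distance of √(0.6² + 0.0²) ≈ 0.6.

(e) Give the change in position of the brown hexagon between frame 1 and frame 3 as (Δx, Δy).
(0.0, -0.5)

The brown hexagon was at (2.7, 5.5) in frame 1 and (2.7, 5.0) in frame 3.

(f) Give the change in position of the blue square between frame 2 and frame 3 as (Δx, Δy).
(1.9, 1.3)

The blue square was at (2.6, 5.9) in frame 2 and (4.5, 7.2) in frame 3.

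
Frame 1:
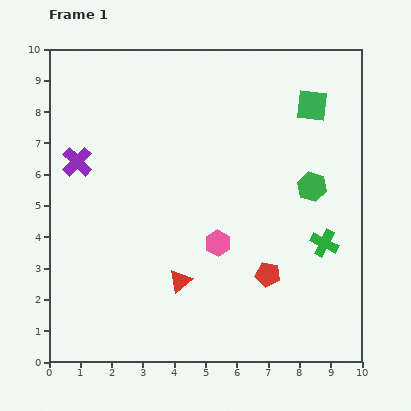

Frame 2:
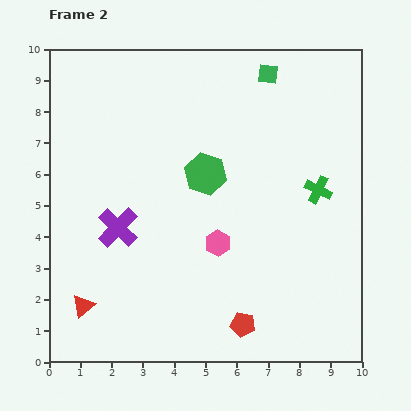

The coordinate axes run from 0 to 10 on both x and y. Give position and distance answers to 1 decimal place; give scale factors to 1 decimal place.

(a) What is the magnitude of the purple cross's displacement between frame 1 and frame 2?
2.5

The purple cross moved from (0.9, 6.4) to (2.2, 4.3), a distance of √(1.3² + 2.1²) ≈ 2.5.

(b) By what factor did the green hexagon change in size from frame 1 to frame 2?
1.4×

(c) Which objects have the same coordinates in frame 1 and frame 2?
the pink hexagon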